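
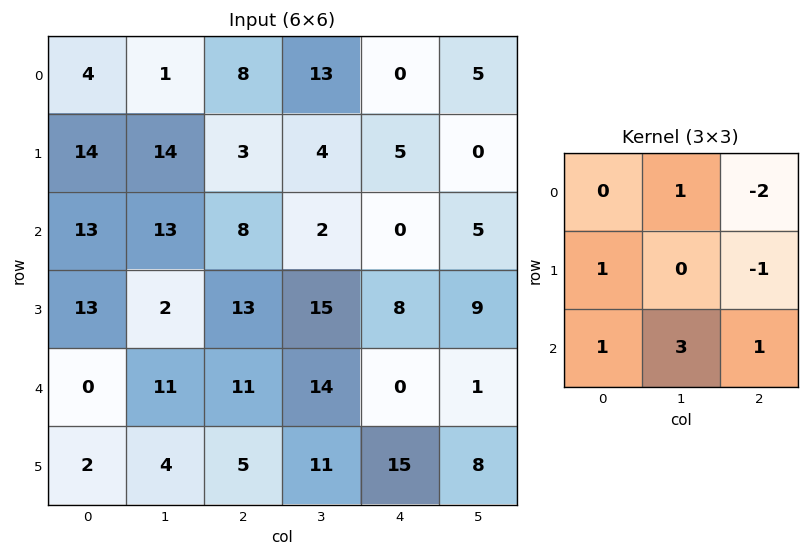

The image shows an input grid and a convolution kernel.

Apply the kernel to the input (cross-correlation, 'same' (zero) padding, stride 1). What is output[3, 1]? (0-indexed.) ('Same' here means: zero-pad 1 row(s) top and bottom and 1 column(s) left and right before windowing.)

41

The receptive field on the zero-padded input at this output position is [13 13 8 / 13 2 13 / 0 11 11]. Elementwise product with the kernel and sum: 13·1 + 8·-2 + 13·1 + 13·-1 + 0·1 + 11·3 + 11·1.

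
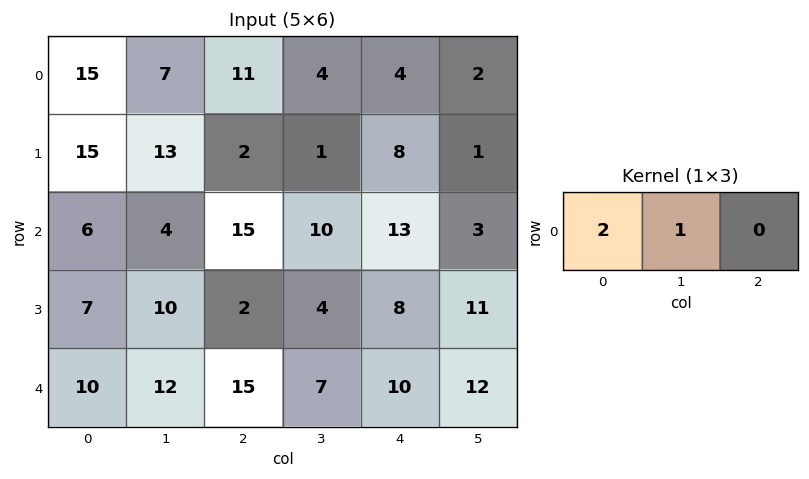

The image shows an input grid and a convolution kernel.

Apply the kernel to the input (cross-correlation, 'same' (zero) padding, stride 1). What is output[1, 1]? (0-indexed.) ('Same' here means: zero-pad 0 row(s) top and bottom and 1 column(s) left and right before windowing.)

43

The receptive field on the zero-padded input at this output position is [15 13 2]. Elementwise product with the kernel and sum: 15·2 + 13·1.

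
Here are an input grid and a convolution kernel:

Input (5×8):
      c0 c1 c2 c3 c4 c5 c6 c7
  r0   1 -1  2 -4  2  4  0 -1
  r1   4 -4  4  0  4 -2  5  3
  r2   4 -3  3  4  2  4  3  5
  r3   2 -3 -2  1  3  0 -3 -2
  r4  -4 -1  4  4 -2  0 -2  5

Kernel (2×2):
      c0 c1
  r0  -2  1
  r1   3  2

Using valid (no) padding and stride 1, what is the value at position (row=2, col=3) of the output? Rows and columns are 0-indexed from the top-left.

The receptive field on the input at this output position is [4 2 / 1 3]. Elementwise product with the kernel and sum: 4·-2 + 2·1 + 1·3 + 3·2.

3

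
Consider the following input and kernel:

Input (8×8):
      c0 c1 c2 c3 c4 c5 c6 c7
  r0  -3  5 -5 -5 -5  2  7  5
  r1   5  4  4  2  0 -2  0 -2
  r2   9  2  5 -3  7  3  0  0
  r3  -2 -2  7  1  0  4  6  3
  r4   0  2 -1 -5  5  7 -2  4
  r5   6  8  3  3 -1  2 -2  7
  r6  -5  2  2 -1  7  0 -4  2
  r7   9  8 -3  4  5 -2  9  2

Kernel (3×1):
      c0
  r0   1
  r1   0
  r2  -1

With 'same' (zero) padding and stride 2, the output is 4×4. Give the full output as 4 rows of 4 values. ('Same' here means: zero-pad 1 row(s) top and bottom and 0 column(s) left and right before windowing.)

-5 -4 0 0
7 -3 0 -6
-8 4 1 8
-3 6 -6 -11

Output[0,0]: The receptive field on the zero-padded input at this output position is [0 / -3 / 5]. Elementwise product with the kernel and sum: 0·1 + 5·-1.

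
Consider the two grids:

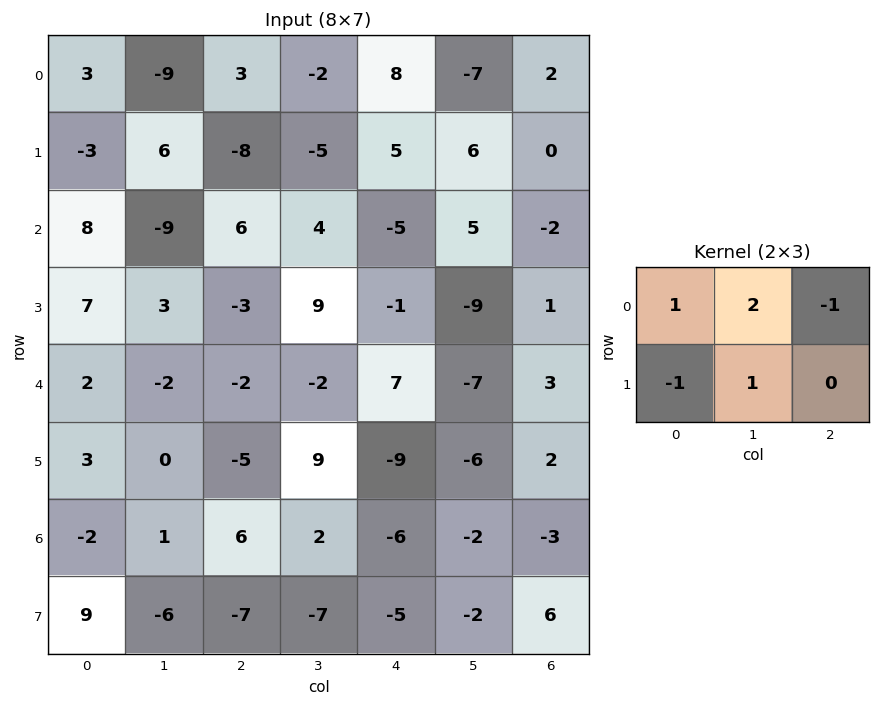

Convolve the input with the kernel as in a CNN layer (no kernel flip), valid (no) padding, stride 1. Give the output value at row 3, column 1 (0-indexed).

-12

The receptive field on the input at this output position is [3 -3 9 / -2 -2 -2]. Elementwise product with the kernel and sum: 3·1 + -3·2 + 9·-1 + -2·-1 + -2·1.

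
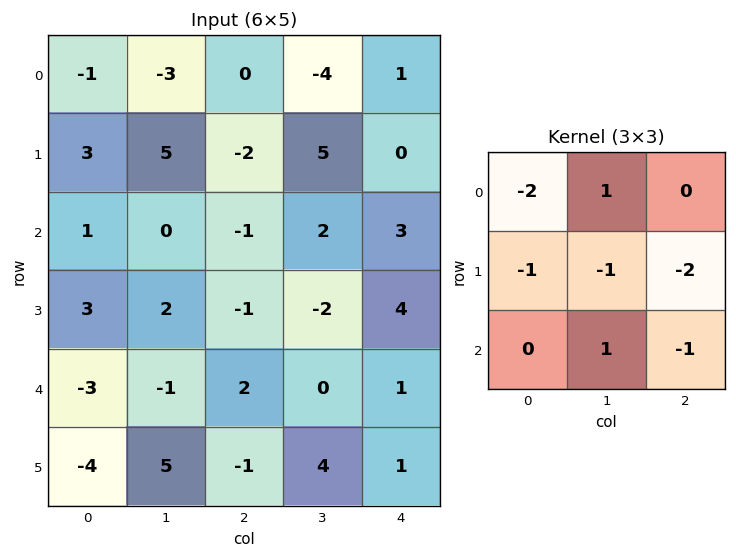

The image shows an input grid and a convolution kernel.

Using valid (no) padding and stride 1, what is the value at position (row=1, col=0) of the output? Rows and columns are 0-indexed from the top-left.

3

The receptive field on the input at this output position is [3 5 -2 / 1 0 -1 / 3 2 -1]. Elementwise product with the kernel and sum: 3·-2 + 5·1 + 1·-1 + 0·-1 + -1·-2 + 2·1 + -1·-1.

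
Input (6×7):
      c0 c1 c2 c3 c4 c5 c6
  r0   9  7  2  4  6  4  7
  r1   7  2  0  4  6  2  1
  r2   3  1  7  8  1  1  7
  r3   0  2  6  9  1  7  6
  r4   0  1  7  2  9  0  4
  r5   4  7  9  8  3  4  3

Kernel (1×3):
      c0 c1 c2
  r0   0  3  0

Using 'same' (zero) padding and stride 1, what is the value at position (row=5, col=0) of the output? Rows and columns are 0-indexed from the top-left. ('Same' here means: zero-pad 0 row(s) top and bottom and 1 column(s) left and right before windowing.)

12

The receptive field on the zero-padded input at this output position is [0 4 7]. Elementwise product with the kernel and sum: 4·3.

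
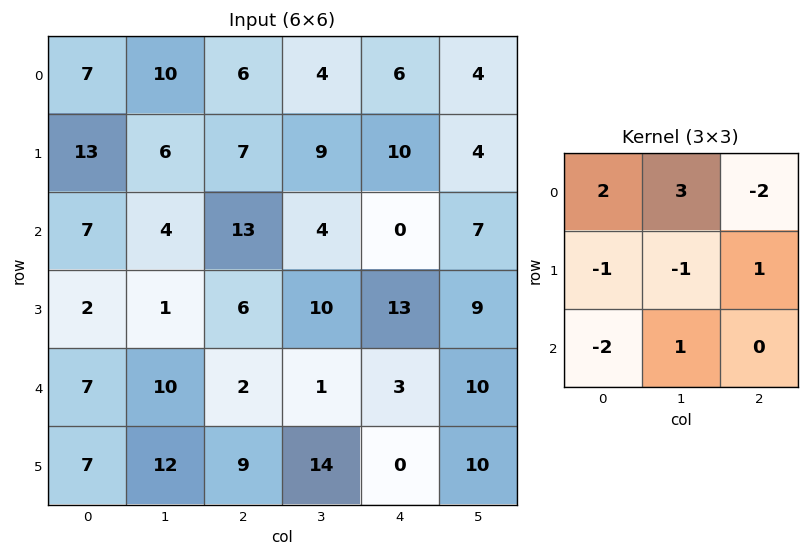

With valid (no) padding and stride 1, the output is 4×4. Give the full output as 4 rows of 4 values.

Output[0,0]: The receptive field on the input at this output position is [7 10 6 / 13 6 7 / 7 4 13]. Elementwise product with the kernel and sum: 7·2 + 10·3 + 6·-2 + 13·-1 + 6·-1 + 7·1 + 7·-2 + 4·1.
Output[0,1]: The receptive field on the input at this output position is [10 6 4 / 6 7 9 / 4 13 4]. Elementwise product with the kernel and sum: 10·2 + 6·3 + 4·-2 + 6·-1 + 7·-1 + 9·1 + 4·-2 + 13·1.

10 31 -16 -5
29 6 2 36
-1 24 32 -19
-22 -26 12 19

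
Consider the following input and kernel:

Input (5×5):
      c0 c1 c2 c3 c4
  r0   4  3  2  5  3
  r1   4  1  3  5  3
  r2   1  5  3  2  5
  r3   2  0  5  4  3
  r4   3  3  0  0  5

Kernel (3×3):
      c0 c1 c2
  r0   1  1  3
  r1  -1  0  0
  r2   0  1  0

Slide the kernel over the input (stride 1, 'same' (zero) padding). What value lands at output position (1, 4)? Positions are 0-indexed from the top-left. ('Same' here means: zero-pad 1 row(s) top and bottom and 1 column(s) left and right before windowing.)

8

The receptive field on the zero-padded input at this output position is [5 3 0 / 5 3 0 / 2 5 0]. Elementwise product with the kernel and sum: 5·1 + 3·1 + 0·3 + 5·-1 + 5·1.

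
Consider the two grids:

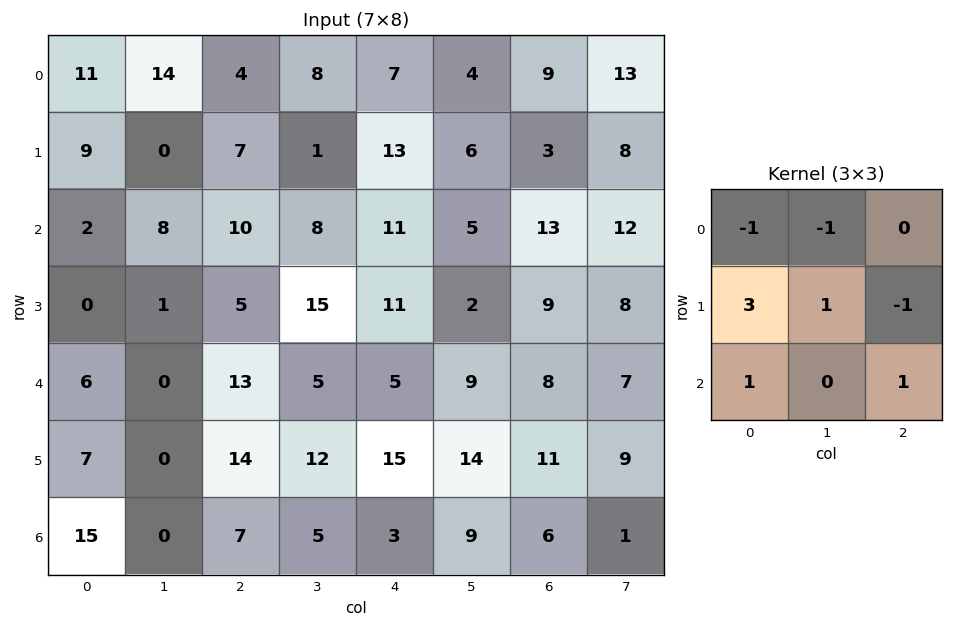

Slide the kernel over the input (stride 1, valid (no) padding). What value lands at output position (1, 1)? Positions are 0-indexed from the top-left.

35

The receptive field on the input at this output position is [0 7 1 / 8 10 8 / 1 5 15]. Elementwise product with the kernel and sum: 0·-1 + 7·-1 + 8·3 + 10·1 + 8·-1 + 1·1 + 15·1.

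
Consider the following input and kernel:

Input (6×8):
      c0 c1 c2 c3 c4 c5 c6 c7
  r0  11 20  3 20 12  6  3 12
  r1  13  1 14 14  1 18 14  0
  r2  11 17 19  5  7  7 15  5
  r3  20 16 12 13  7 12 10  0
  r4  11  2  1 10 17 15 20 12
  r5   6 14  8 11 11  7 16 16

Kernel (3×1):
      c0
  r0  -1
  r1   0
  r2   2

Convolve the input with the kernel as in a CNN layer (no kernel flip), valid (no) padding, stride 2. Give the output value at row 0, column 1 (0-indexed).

35

The receptive field on the input at this output position is [3 / 14 / 19]. Elementwise product with the kernel and sum: 3·-1 + 19·2.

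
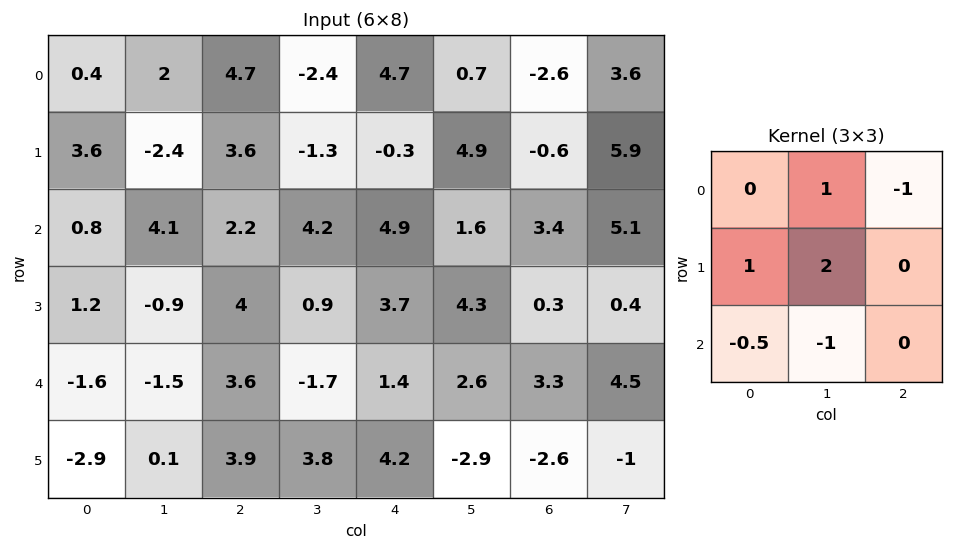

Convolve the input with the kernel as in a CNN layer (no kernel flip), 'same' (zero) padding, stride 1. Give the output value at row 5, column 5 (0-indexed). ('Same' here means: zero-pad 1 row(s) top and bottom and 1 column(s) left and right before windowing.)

The receptive field on the zero-padded input at this output position is [1.4 2.6 3.3 / 4.2 -2.9 -2.6 / 0 0 0]. Elementwise product with the kernel and sum: 2.6·1 + 3.3·-1 + 4.2·1 + -2.9·2 + 0·-0.5 + 0·-1.

-2.3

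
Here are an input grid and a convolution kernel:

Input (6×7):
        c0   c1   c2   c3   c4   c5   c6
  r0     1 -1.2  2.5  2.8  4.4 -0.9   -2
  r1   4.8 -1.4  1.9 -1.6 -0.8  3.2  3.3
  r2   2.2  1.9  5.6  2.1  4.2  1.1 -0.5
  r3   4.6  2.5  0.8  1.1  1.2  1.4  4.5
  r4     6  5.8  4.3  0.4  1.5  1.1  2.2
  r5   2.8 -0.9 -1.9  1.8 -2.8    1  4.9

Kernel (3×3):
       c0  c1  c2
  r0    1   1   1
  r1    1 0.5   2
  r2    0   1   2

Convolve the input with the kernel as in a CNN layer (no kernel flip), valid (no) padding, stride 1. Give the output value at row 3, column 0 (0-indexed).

20.7

The receptive field on the input at this output position is [4.6 2.5 0.8 / 6 5.8 4.3 / 2.8 -0.9 -1.9]. Elementwise product with the kernel and sum: 4.6·1 + 2.5·1 + 0.8·1 + 6·1 + 5.8·0.5 + 4.3·2 + -0.9·1 + -1.9·2.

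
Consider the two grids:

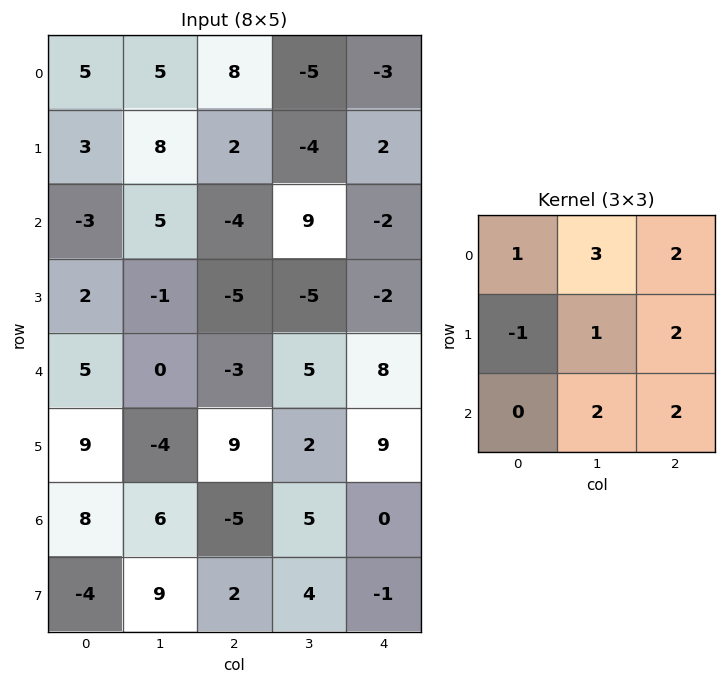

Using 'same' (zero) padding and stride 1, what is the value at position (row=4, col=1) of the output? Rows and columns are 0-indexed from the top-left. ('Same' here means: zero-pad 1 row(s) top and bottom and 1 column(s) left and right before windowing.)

The receptive field on the zero-padded input at this output position is [2 -1 -5 / 5 0 -3 / 9 -4 9]. Elementwise product with the kernel and sum: 2·1 + -1·3 + -5·2 + 5·-1 + 0·1 + -3·2 + -4·2 + 9·2.

-12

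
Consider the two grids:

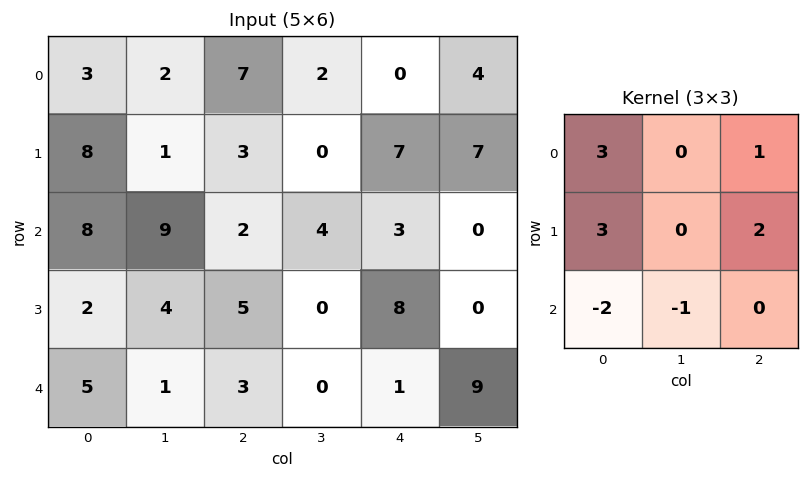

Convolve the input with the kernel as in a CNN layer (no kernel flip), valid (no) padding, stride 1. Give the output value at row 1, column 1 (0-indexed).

25

The receptive field on the input at this output position is [1 3 0 / 9 2 4 / 4 5 0]. Elementwise product with the kernel and sum: 1·3 + 0·1 + 9·3 + 4·2 + 4·-2 + 5·-1.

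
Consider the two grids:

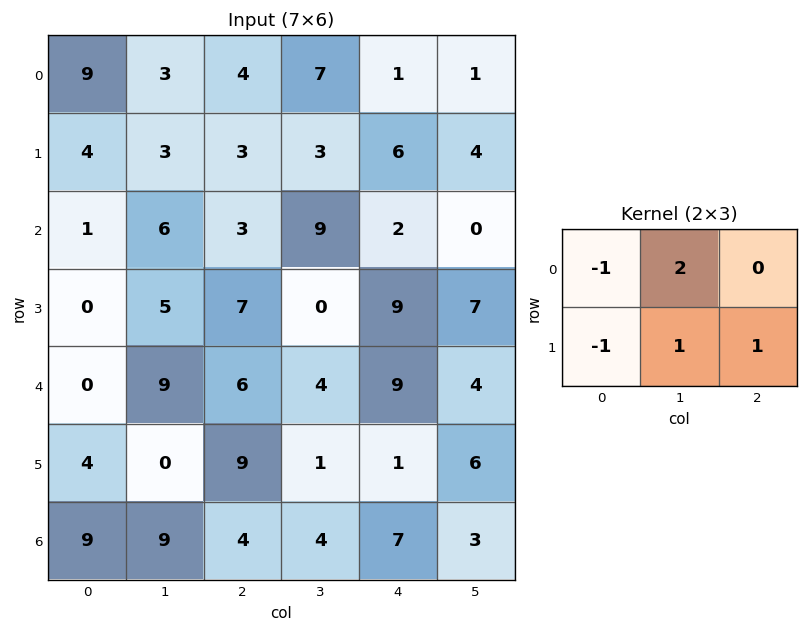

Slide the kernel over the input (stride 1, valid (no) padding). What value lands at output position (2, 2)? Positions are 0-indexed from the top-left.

The receptive field on the input at this output position is [3 9 2 / 7 0 9]. Elementwise product with the kernel and sum: 3·-1 + 9·2 + 7·-1 + 0·1 + 9·1.

17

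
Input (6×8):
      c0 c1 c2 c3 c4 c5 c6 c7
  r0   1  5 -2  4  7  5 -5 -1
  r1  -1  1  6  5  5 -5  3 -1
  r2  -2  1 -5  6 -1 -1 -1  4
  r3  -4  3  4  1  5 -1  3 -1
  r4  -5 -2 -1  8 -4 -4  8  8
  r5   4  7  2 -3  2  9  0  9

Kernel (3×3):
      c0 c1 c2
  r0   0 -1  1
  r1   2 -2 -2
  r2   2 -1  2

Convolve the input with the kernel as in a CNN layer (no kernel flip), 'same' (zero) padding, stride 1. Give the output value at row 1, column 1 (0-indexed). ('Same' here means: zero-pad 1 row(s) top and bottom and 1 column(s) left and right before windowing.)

The receptive field on the zero-padded input at this output position is [1 5 -2 / -1 1 6 / -2 1 -5]. Elementwise product with the kernel and sum: 5·-1 + -2·1 + -1·2 + 1·-2 + 6·-2 + -2·2 + 1·-1 + -5·2.

-38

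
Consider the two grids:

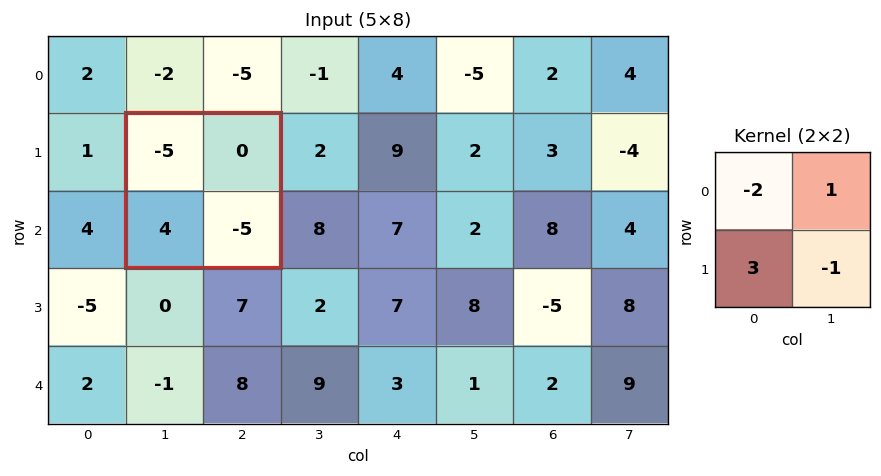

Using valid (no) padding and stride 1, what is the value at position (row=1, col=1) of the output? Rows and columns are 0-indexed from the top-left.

The receptive field on the input at this output position is [-5 0 / 4 -5]. Elementwise product with the kernel and sum: -5·-2 + 0·1 + 4·3 + -5·-1.

27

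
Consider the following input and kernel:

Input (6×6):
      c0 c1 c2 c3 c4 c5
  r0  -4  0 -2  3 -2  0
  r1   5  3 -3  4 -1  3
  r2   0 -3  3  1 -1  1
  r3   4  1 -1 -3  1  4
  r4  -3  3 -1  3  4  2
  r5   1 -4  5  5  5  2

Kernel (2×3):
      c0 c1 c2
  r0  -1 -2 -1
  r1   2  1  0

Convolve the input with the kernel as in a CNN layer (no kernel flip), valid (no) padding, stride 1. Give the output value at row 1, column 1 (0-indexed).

The receptive field on the input at this output position is [3 -3 4 / -3 3 1]. Elementwise product with the kernel and sum: 3·-1 + -3·-2 + 4·-1 + -3·2 + 3·1.

-4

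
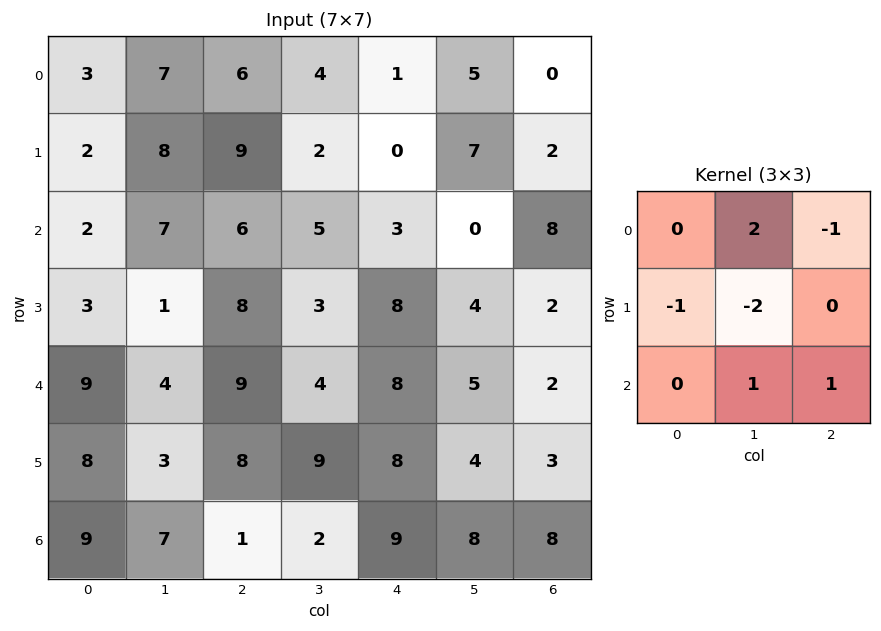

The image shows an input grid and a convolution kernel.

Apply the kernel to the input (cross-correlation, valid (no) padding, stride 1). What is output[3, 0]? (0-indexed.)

The receptive field on the input at this output position is [3 1 8 / 9 4 9 / 8 3 8]. Elementwise product with the kernel and sum: 1·2 + 8·-1 + 9·-1 + 4·-2 + 3·1 + 8·1.

-12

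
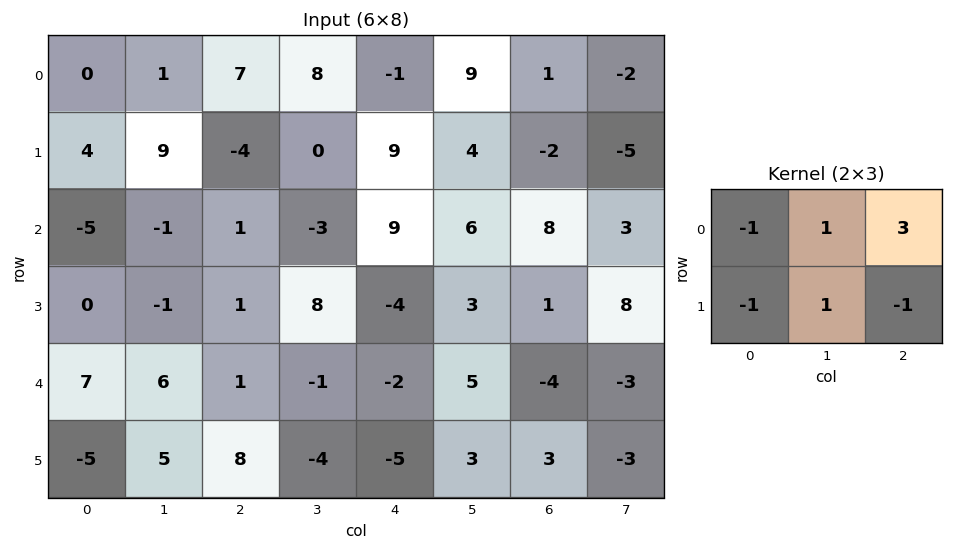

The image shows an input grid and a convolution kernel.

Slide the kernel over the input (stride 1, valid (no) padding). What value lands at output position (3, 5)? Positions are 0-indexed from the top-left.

The receptive field on the input at this output position is [3 1 8 / 5 -4 -3]. Elementwise product with the kernel and sum: 3·-1 + 1·1 + 8·3 + 5·-1 + -4·1 + -3·-1.

16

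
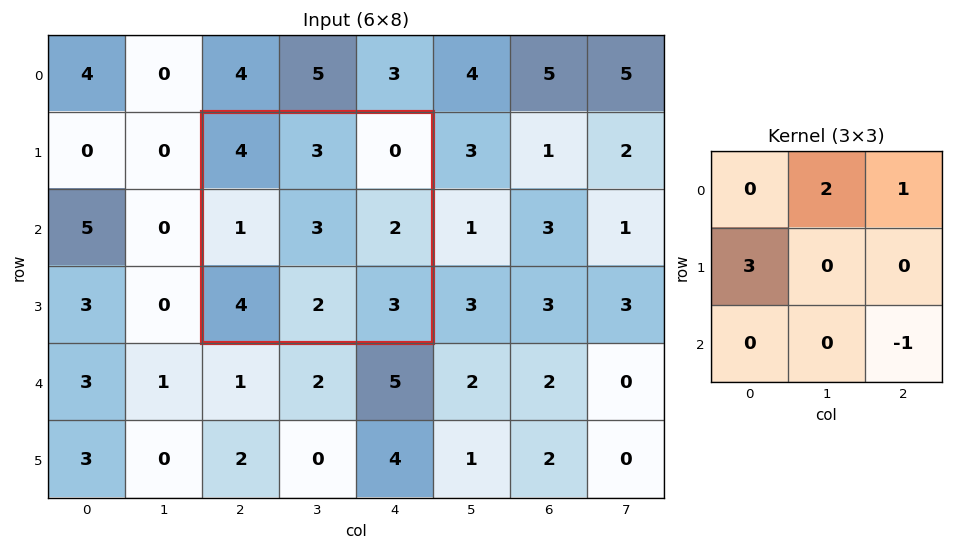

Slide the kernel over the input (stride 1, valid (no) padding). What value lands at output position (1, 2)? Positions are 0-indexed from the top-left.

6

The receptive field on the input at this output position is [4 3 0 / 1 3 2 / 4 2 3]. Elementwise product with the kernel and sum: 3·2 + 0·1 + 1·3 + 3·-1.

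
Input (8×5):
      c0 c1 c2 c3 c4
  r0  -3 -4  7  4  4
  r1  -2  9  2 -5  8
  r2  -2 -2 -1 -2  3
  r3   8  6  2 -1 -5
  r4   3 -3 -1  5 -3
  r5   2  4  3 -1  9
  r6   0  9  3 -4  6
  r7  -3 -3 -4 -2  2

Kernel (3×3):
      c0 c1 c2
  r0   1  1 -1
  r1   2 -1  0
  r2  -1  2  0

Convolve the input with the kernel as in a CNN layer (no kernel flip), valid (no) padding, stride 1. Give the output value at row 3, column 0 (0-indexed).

The receptive field on the input at this output position is [8 6 2 / 3 -3 -1 / 2 4 3]. Elementwise product with the kernel and sum: 8·1 + 6·1 + 2·-1 + 3·2 + -3·-1 + 2·-1 + 4·2.

27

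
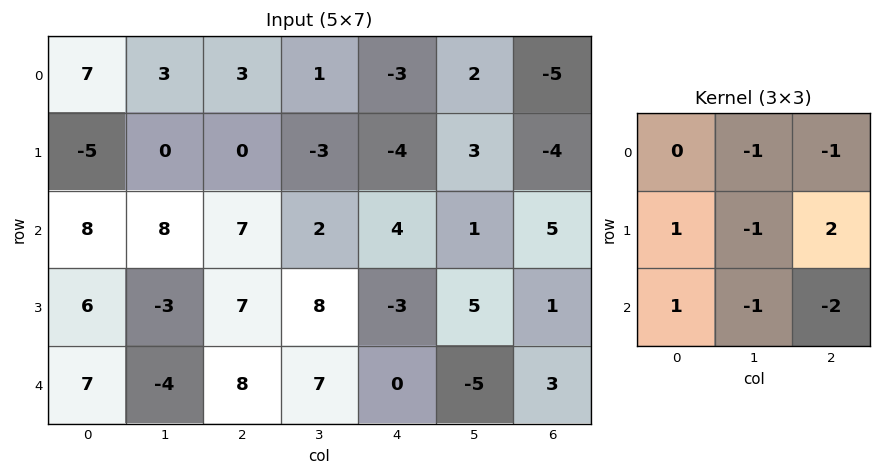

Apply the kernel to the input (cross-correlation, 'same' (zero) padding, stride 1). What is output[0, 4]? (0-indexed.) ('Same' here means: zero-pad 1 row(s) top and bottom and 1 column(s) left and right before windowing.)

The receptive field on the zero-padded input at this output position is [0 0 0 / 1 -3 2 / -3 -4 3]. Elementwise product with the kernel and sum: 0·-1 + 0·-1 + 1·1 + -3·-1 + 2·2 + -3·1 + -4·-1 + 3·-2.

3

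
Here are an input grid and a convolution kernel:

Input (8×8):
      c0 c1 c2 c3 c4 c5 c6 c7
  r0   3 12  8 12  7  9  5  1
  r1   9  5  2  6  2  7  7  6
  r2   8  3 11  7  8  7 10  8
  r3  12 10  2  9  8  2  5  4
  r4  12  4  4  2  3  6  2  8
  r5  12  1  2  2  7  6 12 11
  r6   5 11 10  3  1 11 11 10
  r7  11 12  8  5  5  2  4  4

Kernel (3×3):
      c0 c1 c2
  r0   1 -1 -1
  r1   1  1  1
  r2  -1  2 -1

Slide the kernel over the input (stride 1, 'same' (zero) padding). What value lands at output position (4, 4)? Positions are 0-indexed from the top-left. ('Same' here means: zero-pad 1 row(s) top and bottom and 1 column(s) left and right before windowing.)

The receptive field on the zero-padded input at this output position is [9 8 2 / 2 3 6 / 2 7 6]. Elementwise product with the kernel and sum: 9·1 + 8·-1 + 2·-1 + 2·1 + 3·1 + 6·1 + 2·-1 + 7·2 + 6·-1.

16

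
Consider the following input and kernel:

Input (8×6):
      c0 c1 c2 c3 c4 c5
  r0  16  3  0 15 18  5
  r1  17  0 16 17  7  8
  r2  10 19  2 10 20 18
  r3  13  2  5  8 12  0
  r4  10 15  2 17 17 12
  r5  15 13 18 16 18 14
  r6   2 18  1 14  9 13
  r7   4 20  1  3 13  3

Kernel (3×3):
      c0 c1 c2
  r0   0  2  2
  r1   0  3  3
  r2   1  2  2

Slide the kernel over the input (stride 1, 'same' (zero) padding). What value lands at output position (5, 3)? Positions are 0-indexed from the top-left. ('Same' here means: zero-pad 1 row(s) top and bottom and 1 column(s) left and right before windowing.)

The receptive field on the zero-padded input at this output position is [2 17 17 / 18 16 18 / 1 14 9]. Elementwise product with the kernel and sum: 17·2 + 17·2 + 16·3 + 18·3 + 1·1 + 14·2 + 9·2.

217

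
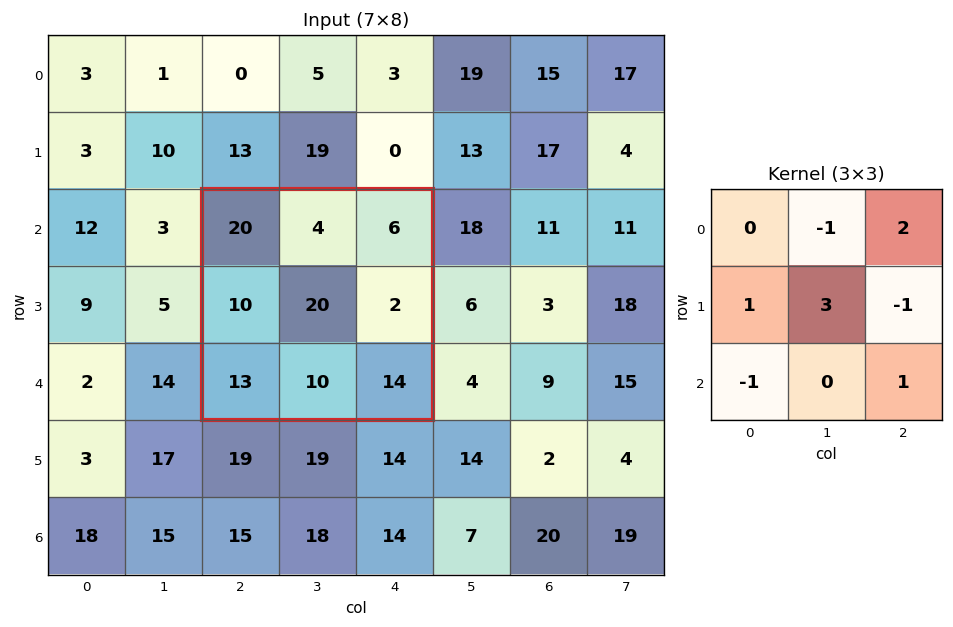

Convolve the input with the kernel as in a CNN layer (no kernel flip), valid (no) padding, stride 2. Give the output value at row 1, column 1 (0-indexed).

The receptive field on the input at this output position is [20 4 6 / 10 20 2 / 13 10 14]. Elementwise product with the kernel and sum: 4·-1 + 6·2 + 10·1 + 20·3 + 2·-1 + 13·-1 + 14·1.

77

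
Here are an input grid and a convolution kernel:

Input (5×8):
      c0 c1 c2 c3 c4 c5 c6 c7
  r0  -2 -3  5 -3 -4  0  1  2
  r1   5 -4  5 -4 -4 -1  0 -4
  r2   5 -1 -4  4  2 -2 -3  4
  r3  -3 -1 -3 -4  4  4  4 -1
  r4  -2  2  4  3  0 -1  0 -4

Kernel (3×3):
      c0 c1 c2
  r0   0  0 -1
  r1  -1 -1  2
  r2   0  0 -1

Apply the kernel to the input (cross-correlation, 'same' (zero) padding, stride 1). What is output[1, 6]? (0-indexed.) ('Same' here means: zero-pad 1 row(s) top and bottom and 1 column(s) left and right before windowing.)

The receptive field on the zero-padded input at this output position is [0 1 2 / -1 0 -4 / -2 -3 4]. Elementwise product with the kernel and sum: 2·-1 + -1·-1 + 0·-1 + -4·2 + 4·-1.

-13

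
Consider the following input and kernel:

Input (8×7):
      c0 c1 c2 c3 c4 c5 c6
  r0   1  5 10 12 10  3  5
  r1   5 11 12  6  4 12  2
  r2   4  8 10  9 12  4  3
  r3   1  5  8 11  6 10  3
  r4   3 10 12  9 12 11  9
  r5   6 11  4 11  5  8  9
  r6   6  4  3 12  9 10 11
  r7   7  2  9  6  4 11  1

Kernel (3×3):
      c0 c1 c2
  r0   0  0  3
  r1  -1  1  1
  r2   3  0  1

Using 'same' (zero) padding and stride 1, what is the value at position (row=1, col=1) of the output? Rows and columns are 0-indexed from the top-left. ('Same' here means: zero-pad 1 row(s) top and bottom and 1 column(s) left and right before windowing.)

70

The receptive field on the zero-padded input at this output position is [1 5 10 / 5 11 12 / 4 8 10]. Elementwise product with the kernel and sum: 10·3 + 5·-1 + 11·1 + 12·1 + 4·3 + 10·1.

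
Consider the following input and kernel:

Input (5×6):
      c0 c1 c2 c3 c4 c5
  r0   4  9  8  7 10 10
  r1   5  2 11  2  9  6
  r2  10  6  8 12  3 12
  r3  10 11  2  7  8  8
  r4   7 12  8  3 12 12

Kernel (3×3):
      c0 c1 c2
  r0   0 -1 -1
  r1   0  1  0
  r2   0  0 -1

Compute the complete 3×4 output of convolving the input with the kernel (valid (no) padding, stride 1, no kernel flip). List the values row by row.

-23 -16 -18 -23
-9 -12 -7 -20
-11 -21 -20 -19

Output[0,0]: The receptive field on the input at this output position is [4 9 8 / 5 2 11 / 10 6 8]. Elementwise product with the kernel and sum: 9·-1 + 8·-1 + 2·1 + 8·-1.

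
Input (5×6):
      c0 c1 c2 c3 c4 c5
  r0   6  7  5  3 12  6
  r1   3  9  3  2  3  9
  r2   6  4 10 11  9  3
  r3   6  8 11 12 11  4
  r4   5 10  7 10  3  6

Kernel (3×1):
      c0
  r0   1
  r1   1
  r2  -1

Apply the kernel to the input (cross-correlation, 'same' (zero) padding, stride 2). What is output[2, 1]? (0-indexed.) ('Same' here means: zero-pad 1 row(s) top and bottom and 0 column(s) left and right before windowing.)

The receptive field on the zero-padded input at this output position is [11 / 7 / 0]. Elementwise product with the kernel and sum: 11·1 + 7·1 + 0·-1.

18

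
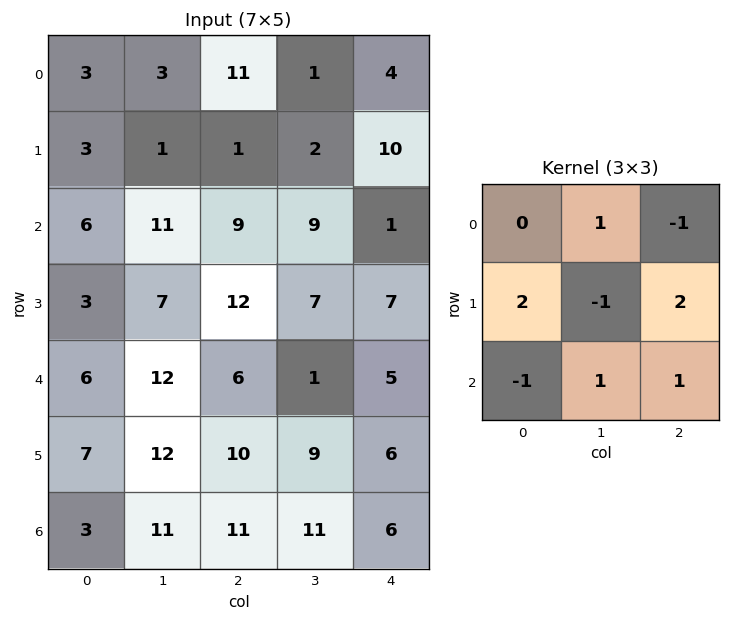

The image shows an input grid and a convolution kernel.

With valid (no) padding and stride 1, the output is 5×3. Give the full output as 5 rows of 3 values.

13 22 18
35 42 5
37 11 39
22 32 26
47 48 25

Output[0,0]: The receptive field on the input at this output position is [3 3 11 / 3 1 1 / 6 11 9]. Elementwise product with the kernel and sum: 3·1 + 11·-1 + 3·2 + 1·-1 + 1·2 + 6·-1 + 11·1 + 9·1.
Output[0,1]: The receptive field on the input at this output position is [3 11 1 / 1 1 2 / 11 9 9]. Elementwise product with the kernel and sum: 11·1 + 1·-1 + 1·2 + 1·-1 + 2·2 + 11·-1 + 9·1 + 9·1.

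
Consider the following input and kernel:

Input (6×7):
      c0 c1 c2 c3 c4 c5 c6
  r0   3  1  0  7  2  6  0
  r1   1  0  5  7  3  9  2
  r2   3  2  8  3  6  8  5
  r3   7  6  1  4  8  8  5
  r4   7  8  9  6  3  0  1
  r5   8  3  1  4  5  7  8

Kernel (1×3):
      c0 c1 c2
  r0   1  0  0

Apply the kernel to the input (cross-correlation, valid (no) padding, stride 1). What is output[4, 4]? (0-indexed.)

The receptive field on the input at this output position is [3 0 1]. Elementwise product with the kernel and sum: 3·1.

3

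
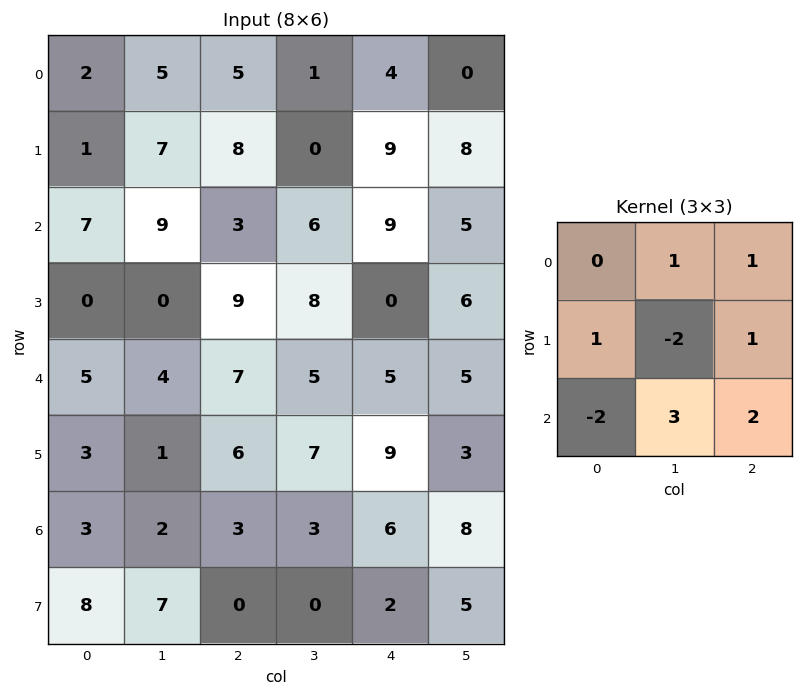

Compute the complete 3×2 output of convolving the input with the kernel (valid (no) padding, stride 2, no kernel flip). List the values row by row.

24 52
37 19
24 26

Output[0,0]: The receptive field on the input at this output position is [2 5 5 / 1 7 8 / 7 9 3]. Elementwise product with the kernel and sum: 5·1 + 5·1 + 1·1 + 7·-2 + 8·1 + 7·-2 + 9·3 + 3·2.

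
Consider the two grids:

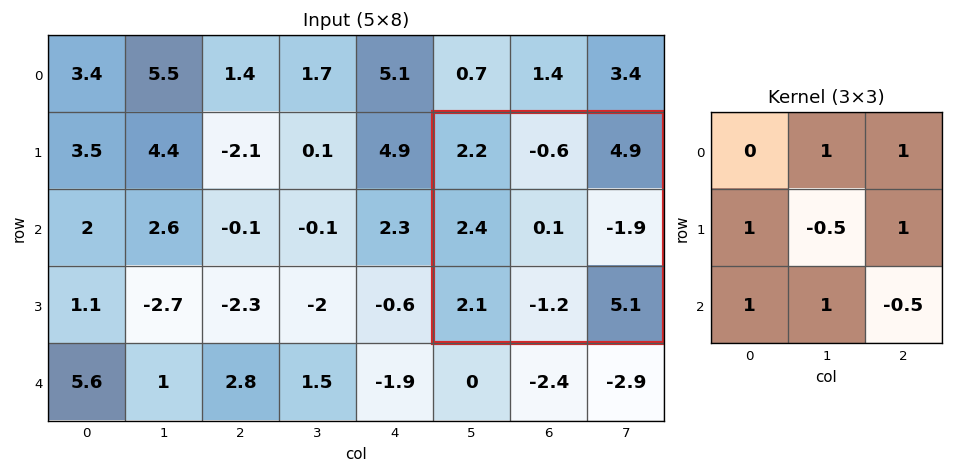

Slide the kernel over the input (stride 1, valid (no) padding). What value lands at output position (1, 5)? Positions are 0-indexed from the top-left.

3.1

The receptive field on the input at this output position is [2.2 -0.6 4.9 / 2.4 0.1 -1.9 / 2.1 -1.2 5.1]. Elementwise product with the kernel and sum: -0.6·1 + 4.9·1 + 2.4·1 + 0.1·-0.5 + -1.9·1 + 2.1·1 + -1.2·1 + 5.1·-0.5.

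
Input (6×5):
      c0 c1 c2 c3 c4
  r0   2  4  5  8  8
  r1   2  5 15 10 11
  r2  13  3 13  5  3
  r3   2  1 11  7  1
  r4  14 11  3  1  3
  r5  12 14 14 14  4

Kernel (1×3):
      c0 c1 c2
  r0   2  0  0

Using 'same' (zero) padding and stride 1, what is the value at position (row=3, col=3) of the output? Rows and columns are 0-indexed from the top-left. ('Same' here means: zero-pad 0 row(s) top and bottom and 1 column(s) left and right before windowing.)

22

The receptive field on the zero-padded input at this output position is [11 7 1]. Elementwise product with the kernel and sum: 11·2.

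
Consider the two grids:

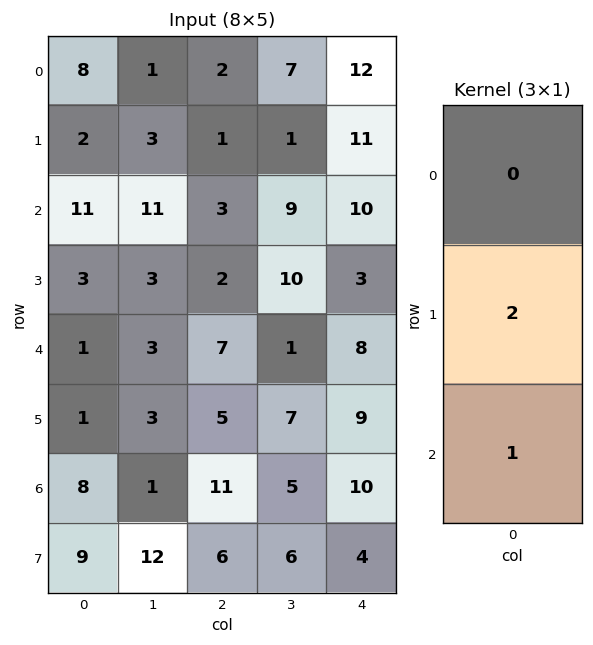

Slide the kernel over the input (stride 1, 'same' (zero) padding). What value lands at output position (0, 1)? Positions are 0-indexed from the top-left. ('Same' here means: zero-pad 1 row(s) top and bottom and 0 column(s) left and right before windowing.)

5

The receptive field on the zero-padded input at this output position is [0 / 1 / 3]. Elementwise product with the kernel and sum: 1·2 + 3·1.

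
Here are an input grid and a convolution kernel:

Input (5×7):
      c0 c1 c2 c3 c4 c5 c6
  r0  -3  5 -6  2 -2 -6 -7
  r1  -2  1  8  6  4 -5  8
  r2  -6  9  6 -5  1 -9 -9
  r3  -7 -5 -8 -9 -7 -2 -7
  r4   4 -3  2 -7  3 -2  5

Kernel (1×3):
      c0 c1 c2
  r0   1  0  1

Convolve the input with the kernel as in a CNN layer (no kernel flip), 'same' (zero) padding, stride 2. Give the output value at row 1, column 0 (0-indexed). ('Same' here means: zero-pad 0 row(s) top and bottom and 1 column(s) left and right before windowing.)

The receptive field on the zero-padded input at this output position is [0 -6 9]. Elementwise product with the kernel and sum: 0·1 + 9·1.

9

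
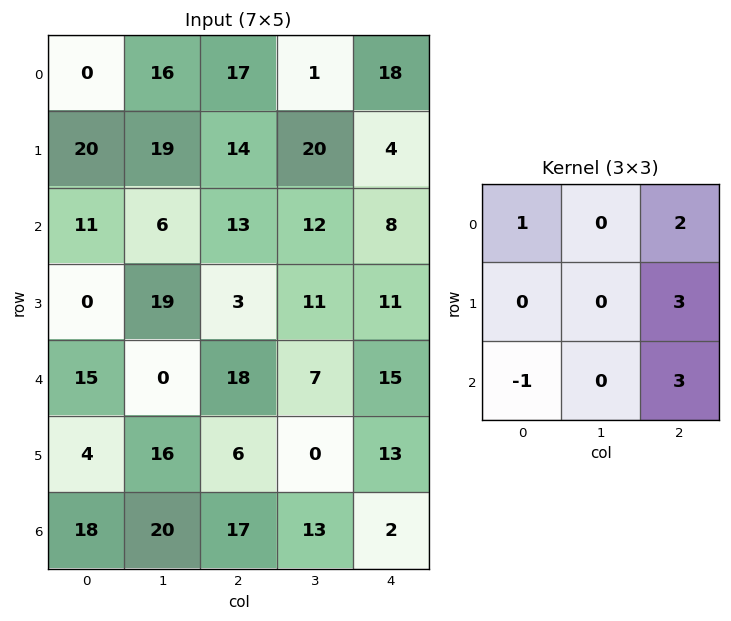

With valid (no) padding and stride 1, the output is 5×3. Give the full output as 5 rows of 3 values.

Output[0,0]: The receptive field on the input at this output position is [0 16 17 / 20 19 14 / 11 6 13]. Elementwise product with the kernel and sum: 0·1 + 17·2 + 14·3 + 11·-1 + 13·3.
Output[0,1]: The receptive field on the input at this output position is [16 17 1 / 19 14 20 / 6 13 12]. Elementwise product with the kernel and sum: 16·1 + 1·2 + 20·3 + 6·-1 + 12·3.

104 108 76
96 109 76
85 84 89
74 46 103
102 33 76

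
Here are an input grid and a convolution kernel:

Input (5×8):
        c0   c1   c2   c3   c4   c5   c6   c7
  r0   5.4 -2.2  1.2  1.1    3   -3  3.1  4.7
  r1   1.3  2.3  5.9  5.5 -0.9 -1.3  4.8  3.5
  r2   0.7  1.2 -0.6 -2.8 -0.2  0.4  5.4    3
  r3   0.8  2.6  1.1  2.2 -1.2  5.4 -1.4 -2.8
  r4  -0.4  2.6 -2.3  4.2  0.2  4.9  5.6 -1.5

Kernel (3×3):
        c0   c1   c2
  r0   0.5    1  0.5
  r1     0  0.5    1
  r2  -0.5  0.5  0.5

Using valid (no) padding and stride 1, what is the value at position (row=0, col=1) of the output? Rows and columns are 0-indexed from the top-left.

6.8

The receptive field on the input at this output position is [-2.2 1.2 1.1 / 2.3 5.9 5.5 / 1.2 -0.6 -2.8]. Elementwise product with the kernel and sum: -2.2·0.5 + 1.2·1 + 1.1·0.5 + 5.9·0.5 + 5.5·1 + 1.2·-0.5 + -0.6·0.5 + -2.8·0.5.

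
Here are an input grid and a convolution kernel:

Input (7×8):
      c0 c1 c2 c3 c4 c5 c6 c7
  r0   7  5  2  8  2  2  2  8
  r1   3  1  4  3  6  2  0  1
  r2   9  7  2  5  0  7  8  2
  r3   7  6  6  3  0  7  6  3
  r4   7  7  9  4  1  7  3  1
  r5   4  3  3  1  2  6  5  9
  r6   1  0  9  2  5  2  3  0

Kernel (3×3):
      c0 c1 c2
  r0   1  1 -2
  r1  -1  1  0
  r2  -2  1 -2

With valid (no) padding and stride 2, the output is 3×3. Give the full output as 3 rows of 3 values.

-9 6 -13
-14 -12 -3
-25 -17 -8

Output[0,0]: The receptive field on the input at this output position is [7 5 2 / 3 1 4 / 9 7 2]. Elementwise product with the kernel and sum: 7·1 + 5·1 + 2·-2 + 3·-1 + 1·1 + 9·-2 + 7·1 + 2·-2.
Output[0,1]: The receptive field on the input at this output position is [2 8 2 / 4 3 6 / 2 5 0]. Elementwise product with the kernel and sum: 2·1 + 8·1 + 2·-2 + 4·-1 + 3·1 + 2·-2 + 5·1 + 0·-2.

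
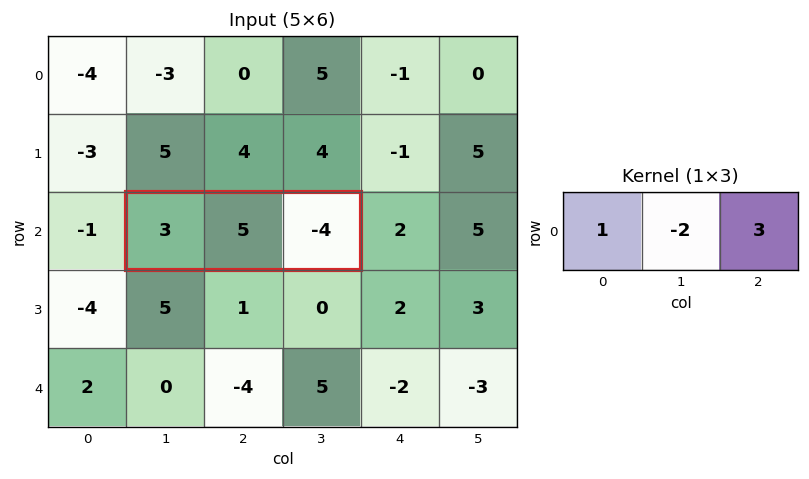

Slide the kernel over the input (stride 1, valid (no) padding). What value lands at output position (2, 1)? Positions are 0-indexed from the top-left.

-19

The receptive field on the input at this output position is [3 5 -4]. Elementwise product with the kernel and sum: 3·1 + 5·-2 + -4·3.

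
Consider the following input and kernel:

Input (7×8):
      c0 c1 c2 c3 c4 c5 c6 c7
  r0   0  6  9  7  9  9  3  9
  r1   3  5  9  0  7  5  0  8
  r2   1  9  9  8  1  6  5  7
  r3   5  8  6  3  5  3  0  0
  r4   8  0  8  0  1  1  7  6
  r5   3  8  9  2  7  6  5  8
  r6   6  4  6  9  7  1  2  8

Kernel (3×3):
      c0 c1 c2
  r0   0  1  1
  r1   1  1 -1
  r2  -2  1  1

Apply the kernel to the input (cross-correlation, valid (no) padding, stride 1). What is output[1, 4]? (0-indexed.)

0

The receptive field on the input at this output position is [7 5 0 / 1 6 5 / 5 3 0]. Elementwise product with the kernel and sum: 5·1 + 0·1 + 1·1 + 6·1 + 5·-1 + 5·-2 + 3·1 + 0·1.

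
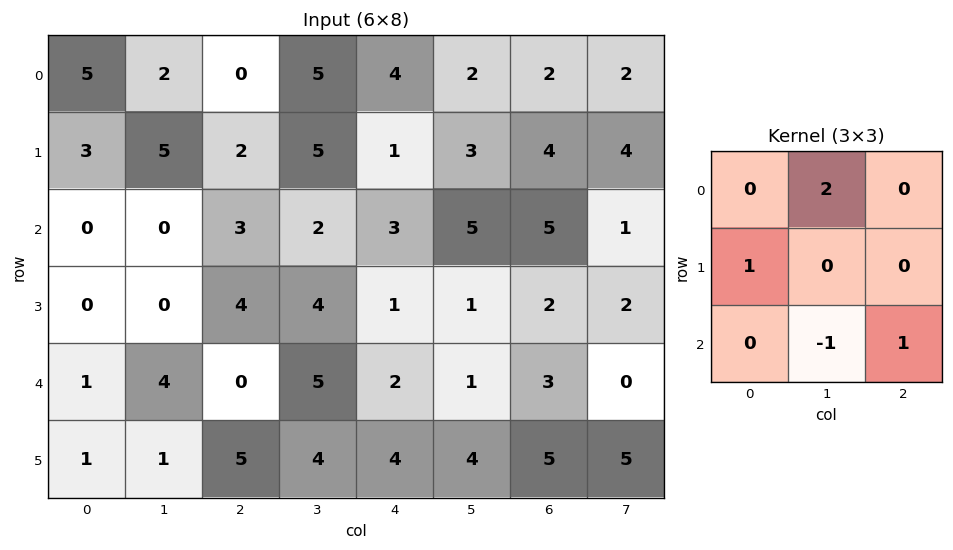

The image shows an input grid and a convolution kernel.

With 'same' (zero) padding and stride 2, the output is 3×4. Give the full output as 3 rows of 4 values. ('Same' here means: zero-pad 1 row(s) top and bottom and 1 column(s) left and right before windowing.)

2 5 7 2
6 4 4 13
0 11 7 5

Output[0,0]: The receptive field on the zero-padded input at this output position is [0 0 0 / 0 5 2 / 0 3 5]. Elementwise product with the kernel and sum: 0·2 + 0·1 + 3·-1 + 5·1.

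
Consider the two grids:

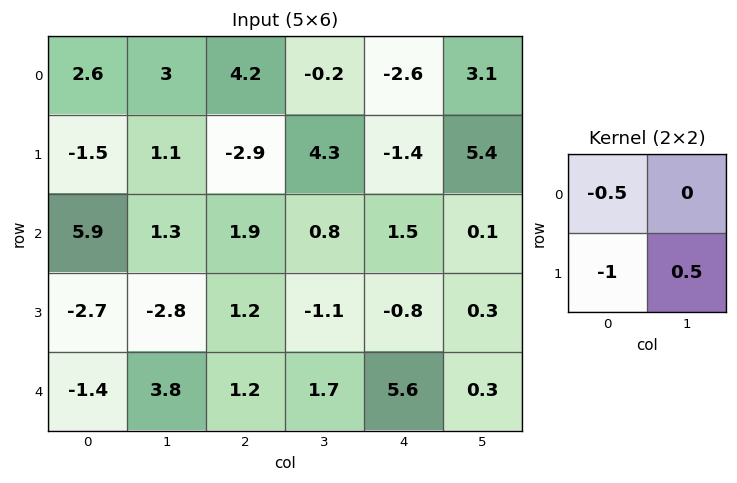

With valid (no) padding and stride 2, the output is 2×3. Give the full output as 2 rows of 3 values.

Output[0,0]: The receptive field on the input at this output position is [2.6 3 / -1.5 1.1]. Elementwise product with the kernel and sum: 2.6·-0.5 + -1.5·-1 + 1.1·0.5.
Output[0,1]: The receptive field on the input at this output position is [4.2 -0.2 / -2.9 4.3]. Elementwise product with the kernel and sum: 4.2·-0.5 + -2.9·-1 + 4.3·0.5.

0.75 2.95 5.4
-1.65 -2.7 0.2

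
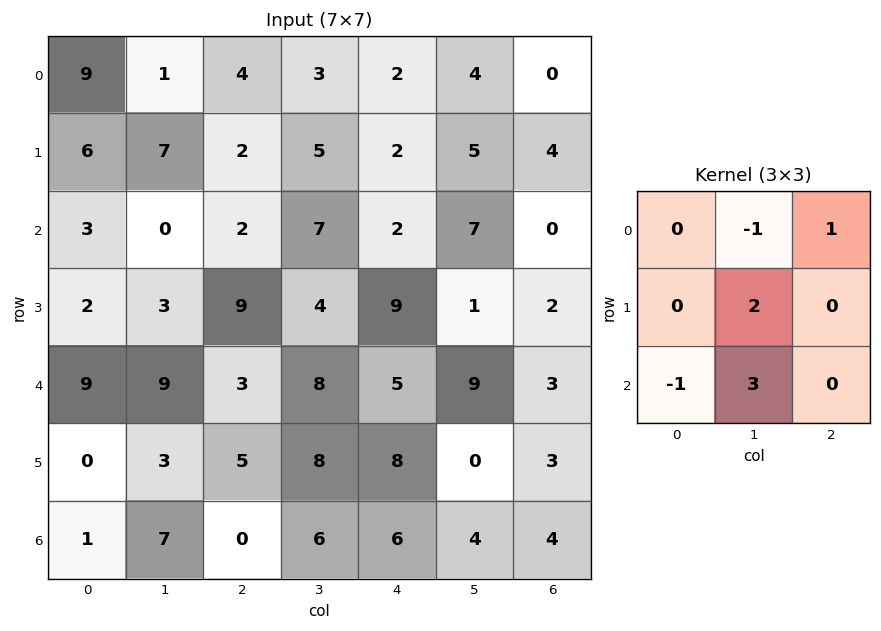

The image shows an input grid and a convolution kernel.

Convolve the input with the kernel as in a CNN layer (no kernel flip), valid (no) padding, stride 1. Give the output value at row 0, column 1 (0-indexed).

9

The receptive field on the input at this output position is [1 4 3 / 7 2 5 / 0 2 7]. Elementwise product with the kernel and sum: 4·-1 + 3·1 + 2·2 + 0·-1 + 2·3.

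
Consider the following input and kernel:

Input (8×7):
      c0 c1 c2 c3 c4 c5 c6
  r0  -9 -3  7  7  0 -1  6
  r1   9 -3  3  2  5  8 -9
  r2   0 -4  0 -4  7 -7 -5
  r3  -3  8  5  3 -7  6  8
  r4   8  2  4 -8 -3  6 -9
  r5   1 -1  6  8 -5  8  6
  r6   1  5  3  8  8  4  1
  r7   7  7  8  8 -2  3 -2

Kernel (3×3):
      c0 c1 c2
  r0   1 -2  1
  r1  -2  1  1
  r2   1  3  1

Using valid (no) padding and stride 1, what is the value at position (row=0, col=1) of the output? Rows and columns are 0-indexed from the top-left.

-7

The receptive field on the input at this output position is [-3 7 7 / -3 3 2 / -4 0 -4]. Elementwise product with the kernel and sum: -3·1 + 7·-2 + 7·1 + -3·-2 + 3·1 + 2·1 + -4·1 + 0·3 + -4·1.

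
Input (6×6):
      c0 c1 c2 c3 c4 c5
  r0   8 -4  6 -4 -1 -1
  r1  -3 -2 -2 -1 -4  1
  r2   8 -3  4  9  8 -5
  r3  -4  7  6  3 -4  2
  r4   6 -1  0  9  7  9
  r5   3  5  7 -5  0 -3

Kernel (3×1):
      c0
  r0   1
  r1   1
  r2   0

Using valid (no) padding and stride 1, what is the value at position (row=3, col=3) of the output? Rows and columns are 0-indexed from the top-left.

12

The receptive field on the input at this output position is [3 / 9 / -5]. Elementwise product with the kernel and sum: 3·1 + 9·1.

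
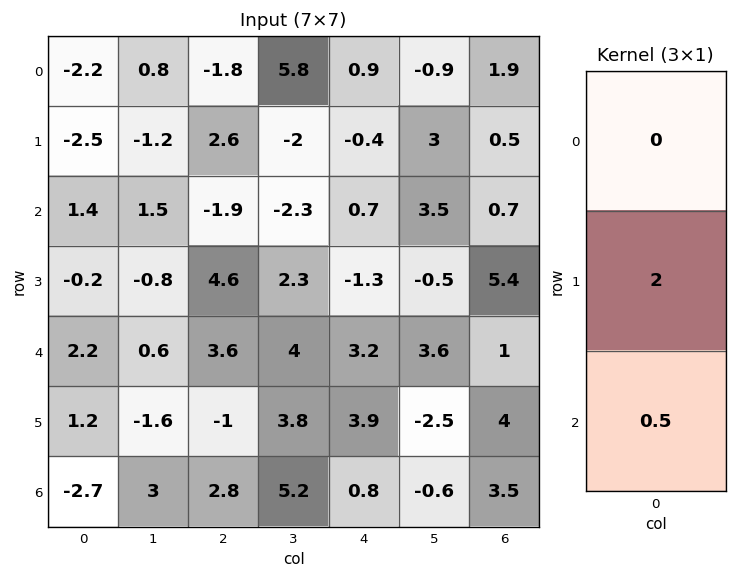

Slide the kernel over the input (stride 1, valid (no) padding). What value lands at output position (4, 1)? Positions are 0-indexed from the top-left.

The receptive field on the input at this output position is [0.6 / -1.6 / 3]. Elementwise product with the kernel and sum: -1.6·2 + 3·0.5.

-1.7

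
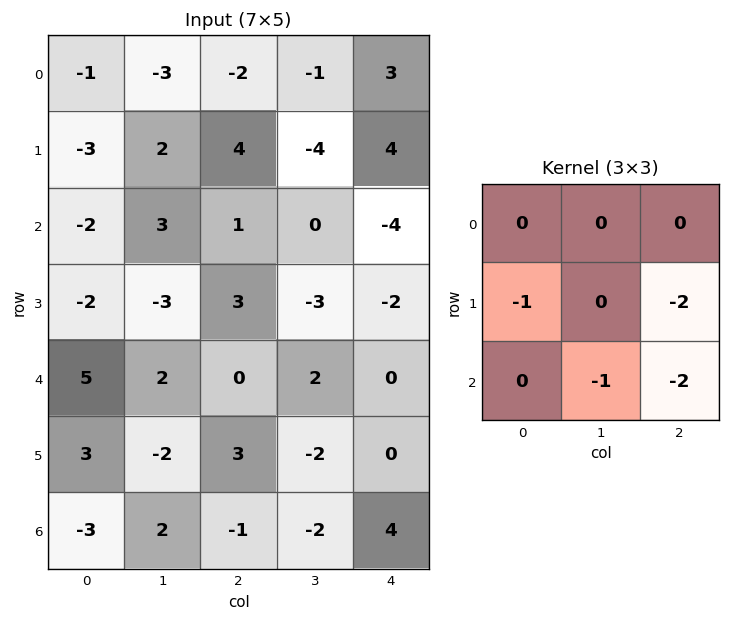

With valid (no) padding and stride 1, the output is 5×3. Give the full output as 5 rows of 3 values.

-10 5 -4
-3 0 14
-6 5 -1
-9 -5 2
-9 11 -9

Output[0,0]: The receptive field on the input at this output position is [-1 -3 -2 / -3 2 4 / -2 3 1]. Elementwise product with the kernel and sum: -3·-1 + 4·-2 + 3·-1 + 1·-2.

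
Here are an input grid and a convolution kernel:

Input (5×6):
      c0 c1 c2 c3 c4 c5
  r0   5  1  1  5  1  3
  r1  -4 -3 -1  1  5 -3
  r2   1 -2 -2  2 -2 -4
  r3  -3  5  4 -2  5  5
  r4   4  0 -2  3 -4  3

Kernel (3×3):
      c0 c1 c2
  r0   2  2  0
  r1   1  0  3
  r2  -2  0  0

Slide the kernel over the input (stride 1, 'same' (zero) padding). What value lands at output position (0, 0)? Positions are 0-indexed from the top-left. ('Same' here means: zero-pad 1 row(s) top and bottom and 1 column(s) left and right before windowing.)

The receptive field on the zero-padded input at this output position is [0 0 0 / 0 5 1 / 0 -4 -3]. Elementwise product with the kernel and sum: 0·2 + 0·2 + 0·1 + 1·3 + 0·-2.

3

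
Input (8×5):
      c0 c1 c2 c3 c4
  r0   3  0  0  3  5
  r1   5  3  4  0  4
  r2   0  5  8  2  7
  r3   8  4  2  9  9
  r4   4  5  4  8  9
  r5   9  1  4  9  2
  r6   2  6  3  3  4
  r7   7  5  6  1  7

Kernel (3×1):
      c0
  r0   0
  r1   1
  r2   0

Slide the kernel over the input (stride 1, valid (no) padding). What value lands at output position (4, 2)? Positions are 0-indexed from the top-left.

4

The receptive field on the input at this output position is [4 / 4 / 3]. Elementwise product with the kernel and sum: 4·1.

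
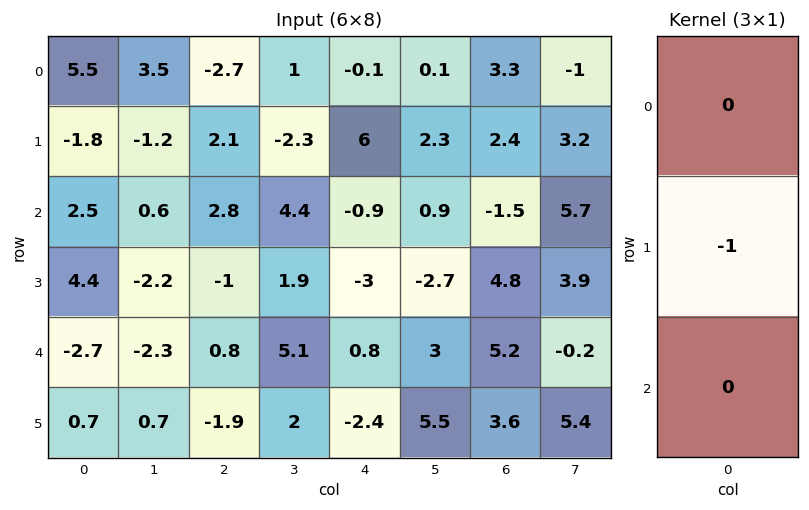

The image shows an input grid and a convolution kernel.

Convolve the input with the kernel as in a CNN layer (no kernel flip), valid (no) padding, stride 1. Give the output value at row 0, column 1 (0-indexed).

1.2

The receptive field on the input at this output position is [3.5 / -1.2 / 0.6]. Elementwise product with the kernel and sum: -1.2·-1.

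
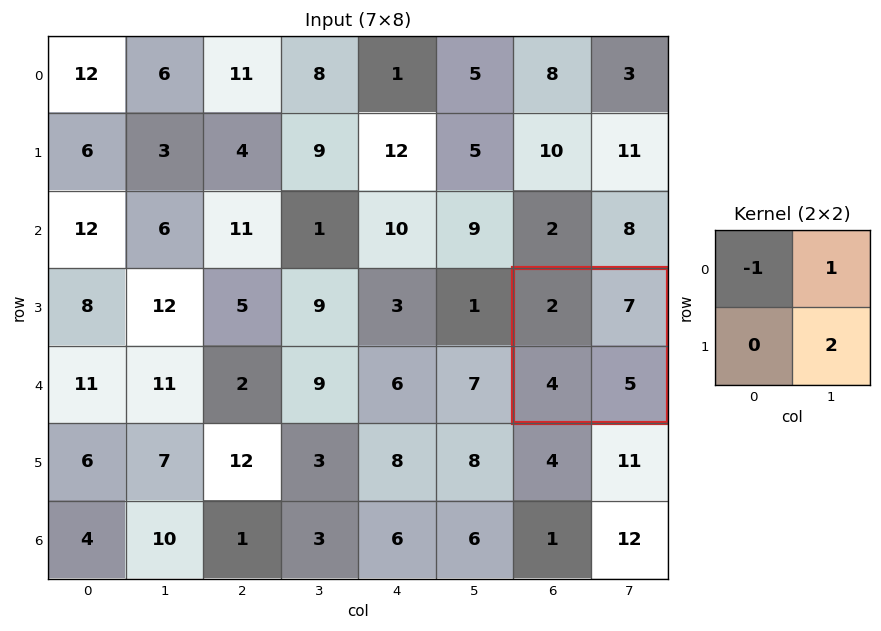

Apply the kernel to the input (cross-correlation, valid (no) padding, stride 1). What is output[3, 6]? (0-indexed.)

The receptive field on the input at this output position is [2 7 / 4 5]. Elementwise product with the kernel and sum: 2·-1 + 7·1 + 5·2.

15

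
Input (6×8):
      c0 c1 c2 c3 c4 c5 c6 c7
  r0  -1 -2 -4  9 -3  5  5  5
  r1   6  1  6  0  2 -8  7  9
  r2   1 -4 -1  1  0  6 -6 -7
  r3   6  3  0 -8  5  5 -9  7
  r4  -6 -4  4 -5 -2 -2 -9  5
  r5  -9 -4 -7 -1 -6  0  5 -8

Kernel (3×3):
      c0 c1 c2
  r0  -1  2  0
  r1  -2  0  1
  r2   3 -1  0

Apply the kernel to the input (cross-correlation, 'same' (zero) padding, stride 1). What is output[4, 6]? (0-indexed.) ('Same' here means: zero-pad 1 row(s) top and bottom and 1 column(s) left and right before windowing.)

-19

The receptive field on the zero-padded input at this output position is [5 -9 7 / -2 -9 5 / 0 5 -8]. Elementwise product with the kernel and sum: 5·-1 + -9·2 + -2·-2 + 5·1 + 0·3 + 5·-1.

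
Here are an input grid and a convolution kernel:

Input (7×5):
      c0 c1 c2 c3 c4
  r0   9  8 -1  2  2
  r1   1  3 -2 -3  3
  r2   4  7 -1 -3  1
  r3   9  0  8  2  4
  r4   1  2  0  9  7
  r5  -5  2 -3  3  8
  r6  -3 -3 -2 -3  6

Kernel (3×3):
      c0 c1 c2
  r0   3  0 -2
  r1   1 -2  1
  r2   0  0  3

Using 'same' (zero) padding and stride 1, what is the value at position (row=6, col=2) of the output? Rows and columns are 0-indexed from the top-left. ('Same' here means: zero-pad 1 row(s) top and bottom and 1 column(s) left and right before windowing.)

-2

The receptive field on the zero-padded input at this output position is [2 -3 3 / -3 -2 -3 / 0 0 0]. Elementwise product with the kernel and sum: 2·3 + 3·-2 + -3·1 + -2·-2 + -3·1 + 0·3.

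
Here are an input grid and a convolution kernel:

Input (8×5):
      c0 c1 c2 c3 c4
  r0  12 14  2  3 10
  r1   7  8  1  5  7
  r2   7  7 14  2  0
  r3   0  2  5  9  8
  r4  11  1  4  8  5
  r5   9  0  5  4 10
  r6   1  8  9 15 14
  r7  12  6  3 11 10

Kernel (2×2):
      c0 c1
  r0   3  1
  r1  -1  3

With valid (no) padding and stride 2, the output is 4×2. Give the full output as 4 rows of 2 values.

67 23
34 66
25 27
17 72

Output[0,0]: The receptive field on the input at this output position is [12 14 / 7 8]. Elementwise product with the kernel and sum: 12·3 + 14·1 + 7·-1 + 8·3.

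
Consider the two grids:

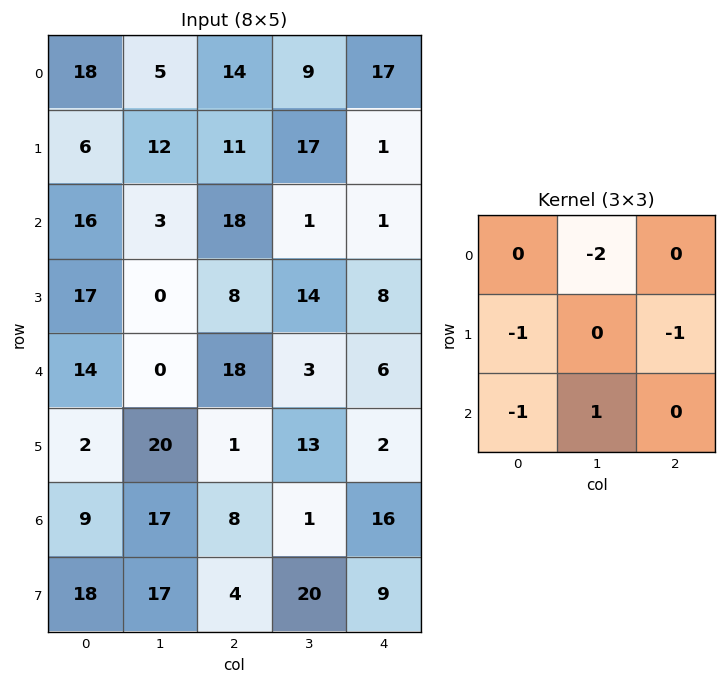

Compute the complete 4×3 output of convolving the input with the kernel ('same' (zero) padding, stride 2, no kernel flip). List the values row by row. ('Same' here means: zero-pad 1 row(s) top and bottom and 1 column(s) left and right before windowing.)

1 -15 -25
2 -18 -9
-32 -38 -30
-3 -33 -16

Output[0,0]: The receptive field on the zero-padded input at this output position is [0 0 0 / 0 18 5 / 0 6 12]. Elementwise product with the kernel and sum: 0·-2 + 0·-1 + 5·-1 + 0·-1 + 6·1.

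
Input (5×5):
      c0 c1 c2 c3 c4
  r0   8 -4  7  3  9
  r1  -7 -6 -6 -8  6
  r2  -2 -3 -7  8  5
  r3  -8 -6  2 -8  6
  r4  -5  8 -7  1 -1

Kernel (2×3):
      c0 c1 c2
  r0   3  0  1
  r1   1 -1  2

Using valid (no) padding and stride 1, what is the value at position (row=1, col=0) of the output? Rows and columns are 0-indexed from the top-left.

The receptive field on the input at this output position is [-7 -6 -6 / -2 -3 -7]. Elementwise product with the kernel and sum: -7·3 + -6·1 + -2·1 + -3·-1 + -7·2.

-40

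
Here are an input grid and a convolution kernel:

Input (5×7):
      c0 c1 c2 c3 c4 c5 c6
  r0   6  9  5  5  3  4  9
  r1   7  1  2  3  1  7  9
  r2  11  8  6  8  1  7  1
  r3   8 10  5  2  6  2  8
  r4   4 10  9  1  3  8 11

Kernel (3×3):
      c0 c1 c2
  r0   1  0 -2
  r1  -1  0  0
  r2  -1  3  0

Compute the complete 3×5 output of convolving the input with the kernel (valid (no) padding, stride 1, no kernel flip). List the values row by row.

Output[0,0]: The receptive field on the input at this output position is [6 9 5 / 7 1 2 / 11 8 6]. Elementwise product with the kernel and sum: 6·1 + 5·-2 + 7·-1 + 11·-1 + 8·3.
Output[0,1]: The receptive field on the input at this output position is [9 5 5 / 1 2 3 / 8 6 8]. Elementwise product with the kernel and sum: 9·1 + 5·-2 + 1·-1 + 8·-1 + 6·3.

2 8 15 -11 4
14 -8 -5 -3 -18
17 -1 -7 0 14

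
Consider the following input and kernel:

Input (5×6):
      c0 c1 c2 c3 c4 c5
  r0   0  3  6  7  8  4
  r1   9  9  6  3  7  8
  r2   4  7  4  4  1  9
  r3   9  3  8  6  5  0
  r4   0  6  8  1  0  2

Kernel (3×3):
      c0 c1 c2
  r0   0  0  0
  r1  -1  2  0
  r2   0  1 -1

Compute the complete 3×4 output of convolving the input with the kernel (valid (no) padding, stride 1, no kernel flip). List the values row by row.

Output[0,0]: The receptive field on the input at this output position is [0 3 6 / 9 9 6 / 4 7 4]. Elementwise product with the kernel and sum: 9·-1 + 9·2 + 7·1 + 4·-1.
Output[0,1]: The receptive field on the input at this output position is [3 6 7 / 9 6 3 / 7 4 4]. Elementwise product with the kernel and sum: 9·-1 + 6·2 + 4·1 + 4·-1.

12 3 3 3
5 3 5 3
-5 20 5 2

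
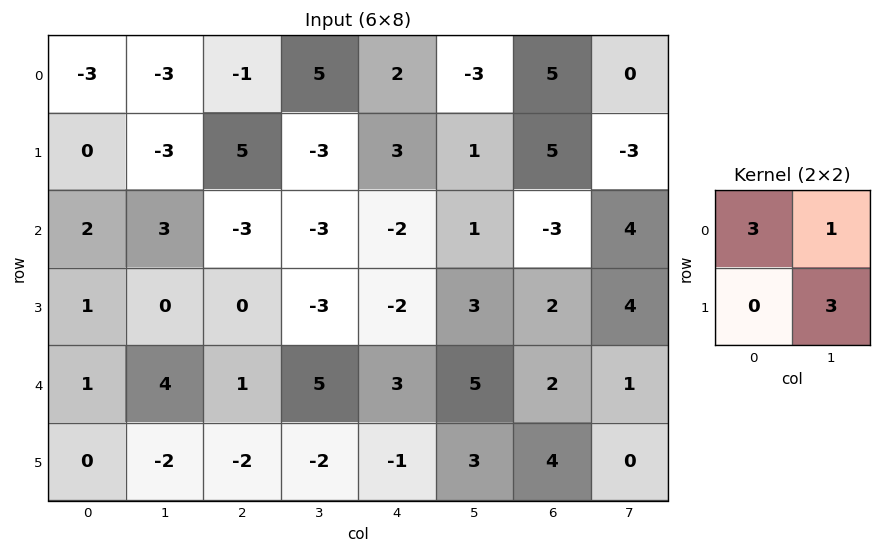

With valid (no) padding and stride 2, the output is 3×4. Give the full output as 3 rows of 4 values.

-21 -7 6 6
9 -21 4 7
1 2 23 7

Output[0,0]: The receptive field on the input at this output position is [-3 -3 / 0 -3]. Elementwise product with the kernel and sum: -3·3 + -3·1 + -3·3.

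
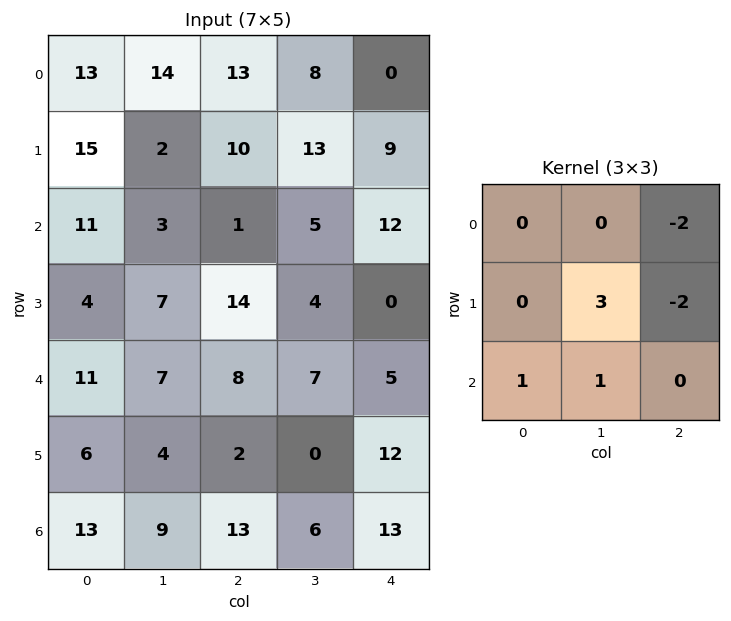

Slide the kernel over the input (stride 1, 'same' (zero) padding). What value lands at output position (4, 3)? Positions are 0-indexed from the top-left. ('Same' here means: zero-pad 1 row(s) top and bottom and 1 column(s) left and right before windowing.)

13

The receptive field on the zero-padded input at this output position is [14 4 0 / 8 7 5 / 2 0 12]. Elementwise product with the kernel and sum: 0·-2 + 7·3 + 5·-2 + 2·1 + 0·1.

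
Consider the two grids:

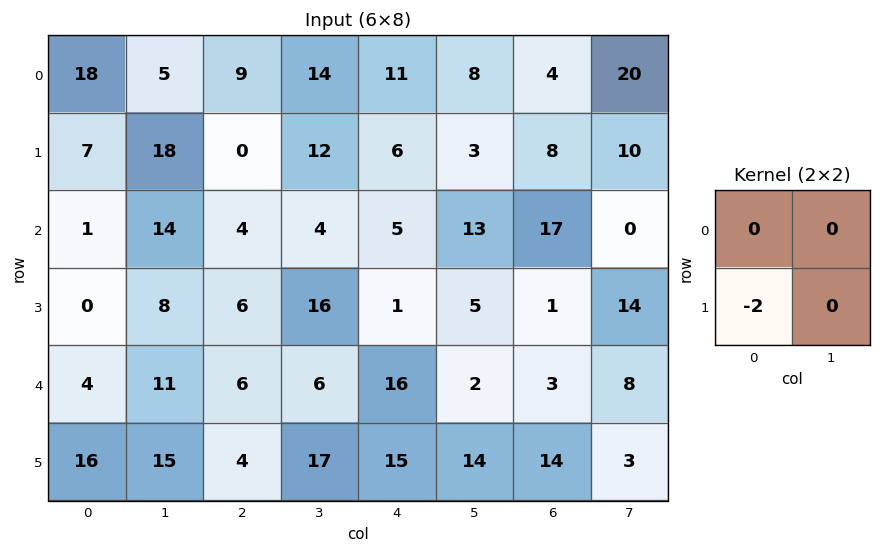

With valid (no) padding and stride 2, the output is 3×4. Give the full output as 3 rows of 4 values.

Output[0,0]: The receptive field on the input at this output position is [18 5 / 7 18]. Elementwise product with the kernel and sum: 7·-2.
Output[0,1]: The receptive field on the input at this output position is [9 14 / 0 12]. Elementwise product with the kernel and sum: 0·-2.

-14 0 -12 -16
0 -12 -2 -2
-32 -8 -30 -28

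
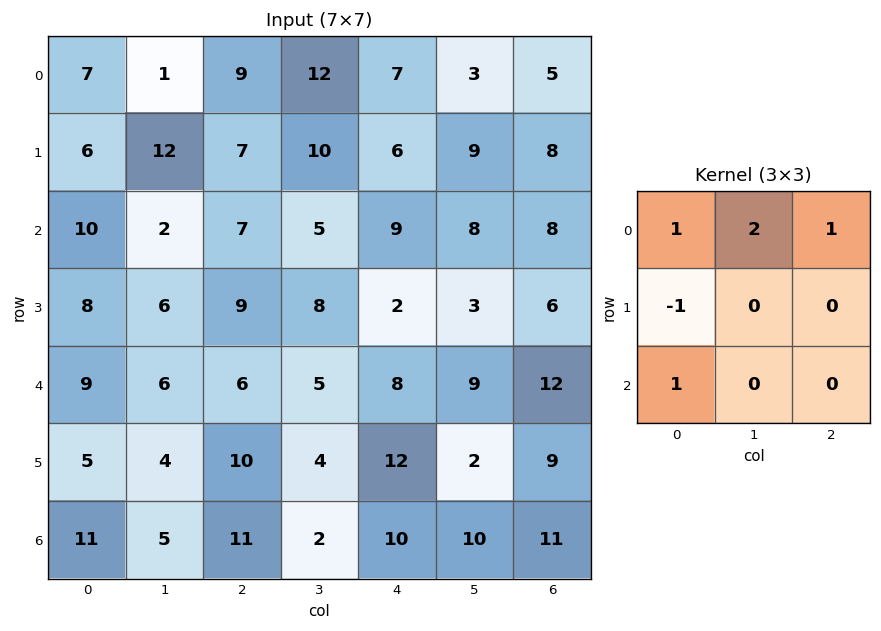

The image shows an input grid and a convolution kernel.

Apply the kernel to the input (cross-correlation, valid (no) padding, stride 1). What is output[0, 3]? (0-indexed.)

24

The receptive field on the input at this output position is [12 7 3 / 10 6 9 / 5 9 8]. Elementwise product with the kernel and sum: 12·1 + 7·2 + 3·1 + 10·-1 + 5·1.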